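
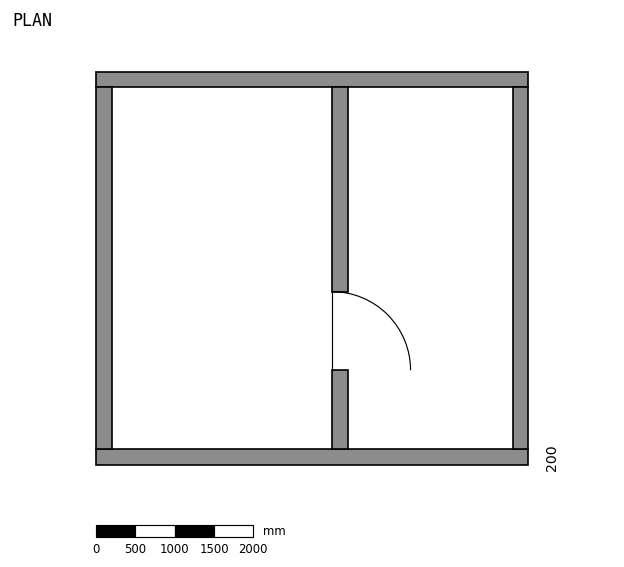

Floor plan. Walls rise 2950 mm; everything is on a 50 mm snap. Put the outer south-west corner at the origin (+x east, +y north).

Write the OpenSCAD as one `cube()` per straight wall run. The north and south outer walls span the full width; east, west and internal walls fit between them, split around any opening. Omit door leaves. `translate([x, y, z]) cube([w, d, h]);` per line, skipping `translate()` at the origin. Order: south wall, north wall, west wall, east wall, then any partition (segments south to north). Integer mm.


cube([5500, 200, 2950]);
translate([0, 4800, 0]) cube([5500, 200, 2950]);
translate([0, 200, 0]) cube([200, 4600, 2950]);
translate([5300, 200, 0]) cube([200, 4600, 2950]);
translate([3000, 200, 0]) cube([200, 1000, 2950]);
translate([3000, 2200, 0]) cube([200, 2600, 2950]);


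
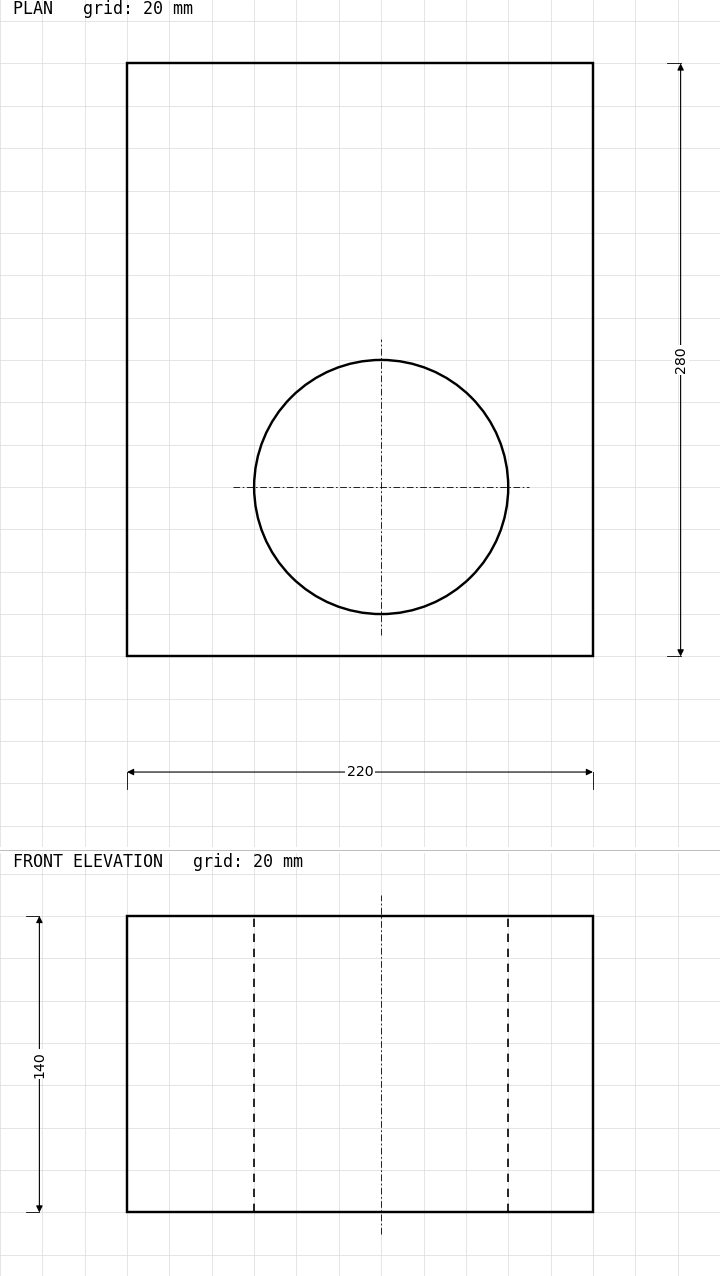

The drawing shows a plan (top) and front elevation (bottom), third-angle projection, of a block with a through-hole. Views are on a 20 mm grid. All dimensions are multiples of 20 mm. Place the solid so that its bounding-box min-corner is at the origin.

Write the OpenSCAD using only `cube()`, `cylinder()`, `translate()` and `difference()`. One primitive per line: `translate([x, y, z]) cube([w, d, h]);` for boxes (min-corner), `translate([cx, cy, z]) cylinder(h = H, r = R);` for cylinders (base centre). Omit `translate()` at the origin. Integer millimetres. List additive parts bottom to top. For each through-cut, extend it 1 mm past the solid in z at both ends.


difference() {
  cube([220, 280, 140]);
  translate([120, 80, -1]) cylinder(h = 142, r = 60);
}


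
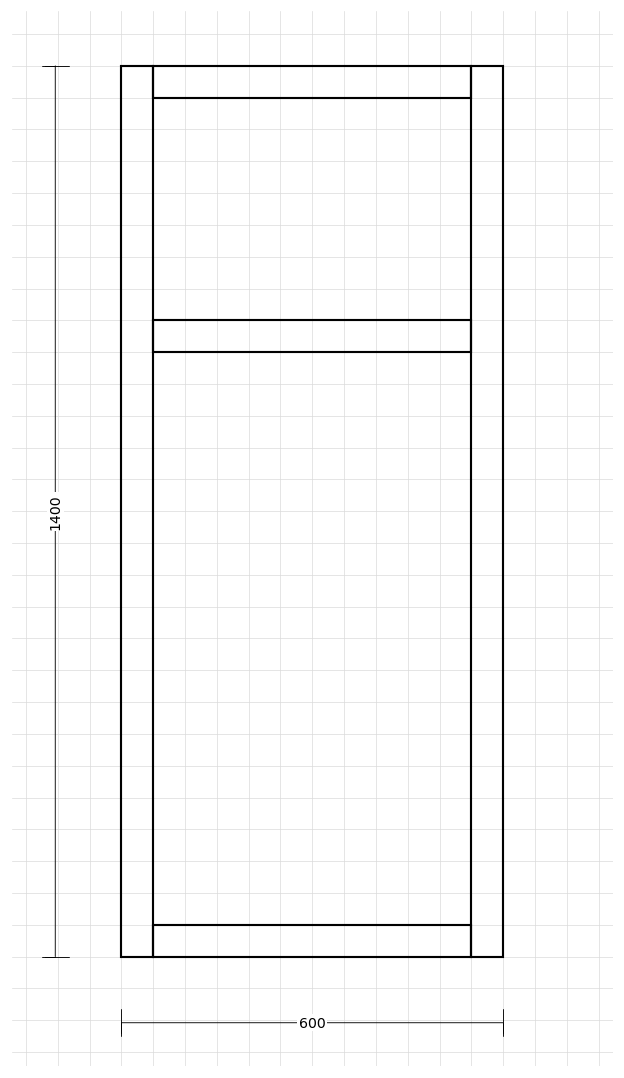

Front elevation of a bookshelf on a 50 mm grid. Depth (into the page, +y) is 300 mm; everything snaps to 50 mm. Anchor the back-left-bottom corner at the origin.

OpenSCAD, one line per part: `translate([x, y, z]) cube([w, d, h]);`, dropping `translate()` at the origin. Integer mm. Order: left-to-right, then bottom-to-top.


cube([50, 300, 1400]);
translate([50, 0, 0]) cube([500, 300, 50]);
translate([50, 0, 950]) cube([500, 300, 50]);
translate([50, 0, 1350]) cube([500, 300, 50]);
translate([550, 0, 0]) cube([50, 300, 1400]);


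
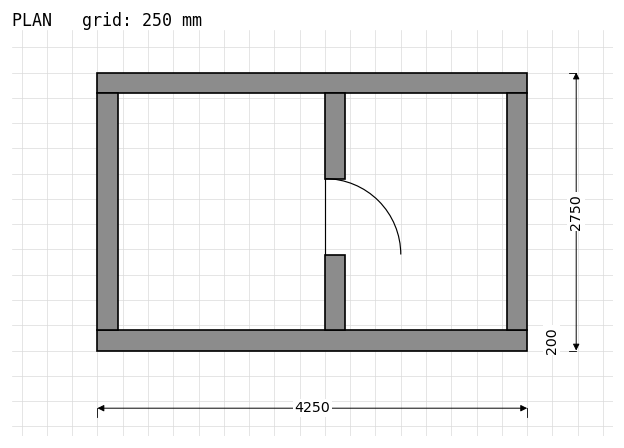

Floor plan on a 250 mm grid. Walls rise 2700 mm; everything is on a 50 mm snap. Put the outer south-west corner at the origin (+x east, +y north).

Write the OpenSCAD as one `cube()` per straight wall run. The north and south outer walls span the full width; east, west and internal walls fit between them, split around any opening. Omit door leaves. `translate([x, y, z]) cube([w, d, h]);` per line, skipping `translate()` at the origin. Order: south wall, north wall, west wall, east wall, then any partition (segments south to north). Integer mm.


cube([4250, 200, 2700]);
translate([0, 2550, 0]) cube([4250, 200, 2700]);
translate([0, 200, 0]) cube([200, 2350, 2700]);
translate([4050, 200, 0]) cube([200, 2350, 2700]);
translate([2250, 200, 0]) cube([200, 750, 2700]);
translate([2250, 1700, 0]) cube([200, 850, 2700]);


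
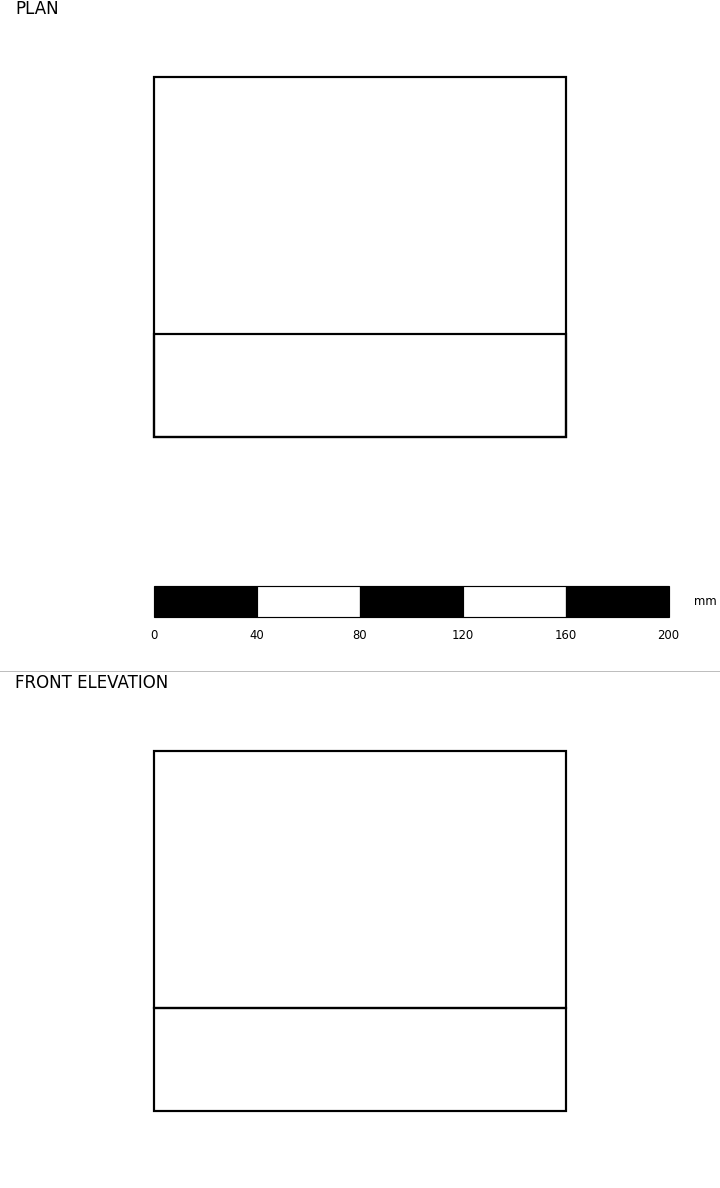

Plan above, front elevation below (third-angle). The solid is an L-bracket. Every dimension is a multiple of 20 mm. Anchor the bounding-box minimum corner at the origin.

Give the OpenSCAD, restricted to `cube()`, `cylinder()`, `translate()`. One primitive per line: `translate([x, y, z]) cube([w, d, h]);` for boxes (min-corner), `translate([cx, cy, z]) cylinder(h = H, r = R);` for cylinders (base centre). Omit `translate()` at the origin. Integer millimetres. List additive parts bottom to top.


cube([160, 140, 40]);
translate([0, 0, 40]) cube([160, 40, 100]);


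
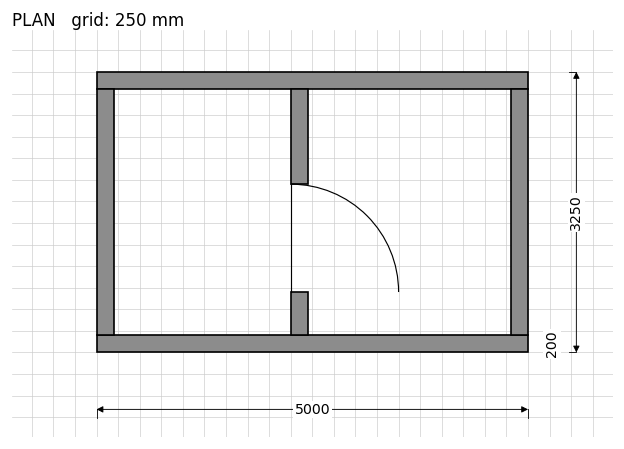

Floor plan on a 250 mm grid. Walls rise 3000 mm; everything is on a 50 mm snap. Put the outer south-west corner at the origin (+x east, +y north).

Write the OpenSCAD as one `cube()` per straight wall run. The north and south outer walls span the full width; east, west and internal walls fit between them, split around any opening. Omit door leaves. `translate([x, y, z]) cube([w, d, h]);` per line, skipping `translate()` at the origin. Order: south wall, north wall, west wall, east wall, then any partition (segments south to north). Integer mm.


cube([5000, 200, 3000]);
translate([0, 3050, 0]) cube([5000, 200, 3000]);
translate([0, 200, 0]) cube([200, 2850, 3000]);
translate([4800, 200, 0]) cube([200, 2850, 3000]);
translate([2250, 200, 0]) cube([200, 500, 3000]);
translate([2250, 1950, 0]) cube([200, 1100, 3000]);


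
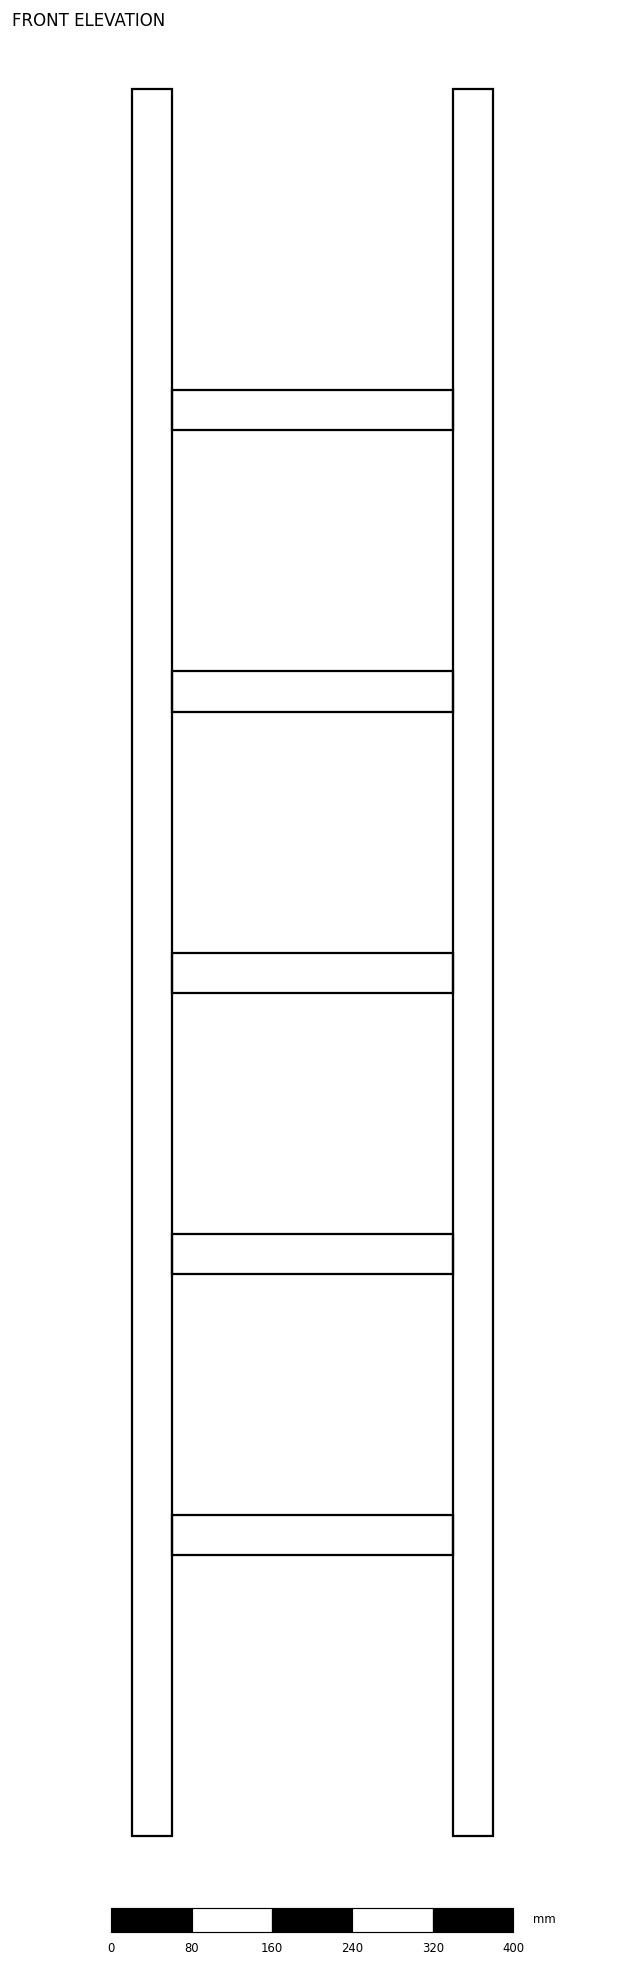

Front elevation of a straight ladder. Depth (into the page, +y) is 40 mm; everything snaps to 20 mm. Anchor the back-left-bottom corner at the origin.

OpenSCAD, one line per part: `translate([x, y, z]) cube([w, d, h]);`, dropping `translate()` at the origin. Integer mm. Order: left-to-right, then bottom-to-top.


cube([40, 40, 1740]);
translate([40, 0, 280]) cube([280, 40, 40]);
translate([40, 0, 560]) cube([280, 40, 40]);
translate([40, 0, 840]) cube([280, 40, 40]);
translate([40, 0, 1120]) cube([280, 40, 40]);
translate([40, 0, 1400]) cube([280, 40, 40]);
translate([320, 0, 0]) cube([40, 40, 1740]);


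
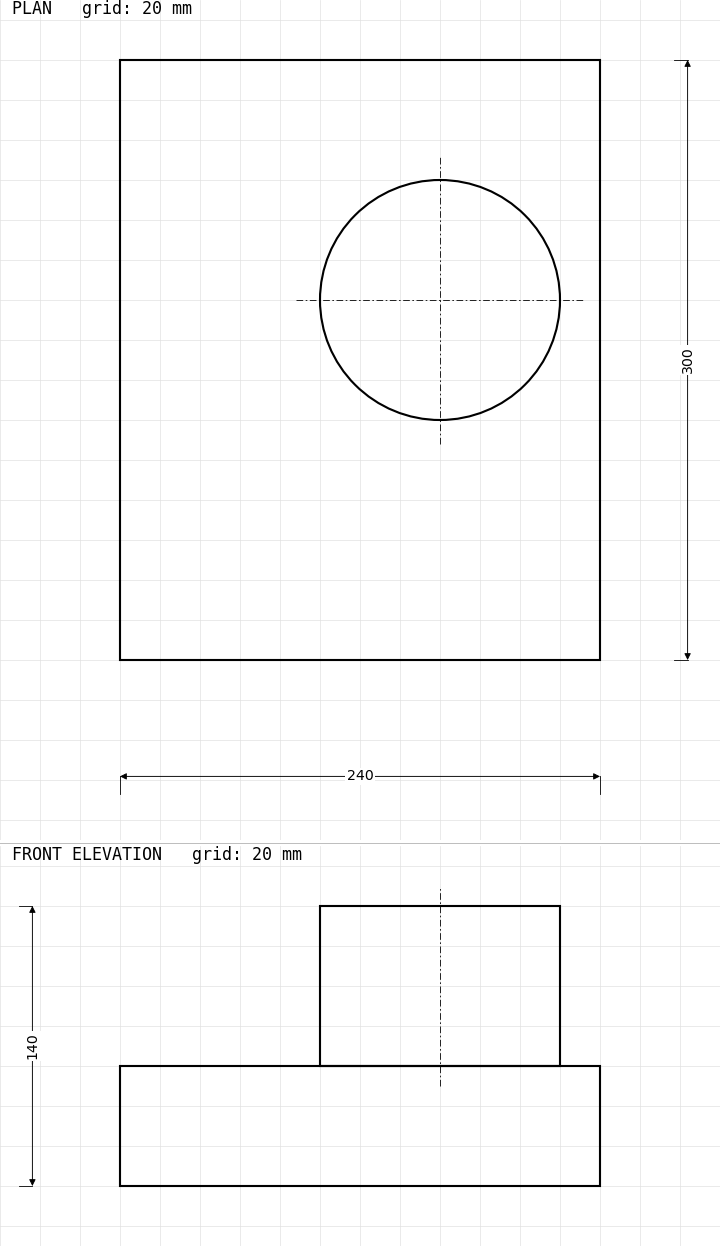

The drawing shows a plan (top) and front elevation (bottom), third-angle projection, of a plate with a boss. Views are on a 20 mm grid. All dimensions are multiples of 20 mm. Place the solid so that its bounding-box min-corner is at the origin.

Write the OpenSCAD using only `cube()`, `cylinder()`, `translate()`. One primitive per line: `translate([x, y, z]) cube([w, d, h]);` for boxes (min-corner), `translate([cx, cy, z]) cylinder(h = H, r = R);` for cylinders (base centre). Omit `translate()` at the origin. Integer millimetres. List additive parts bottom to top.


cube([240, 300, 60]);
translate([160, 180, 60]) cylinder(h = 80, r = 60);


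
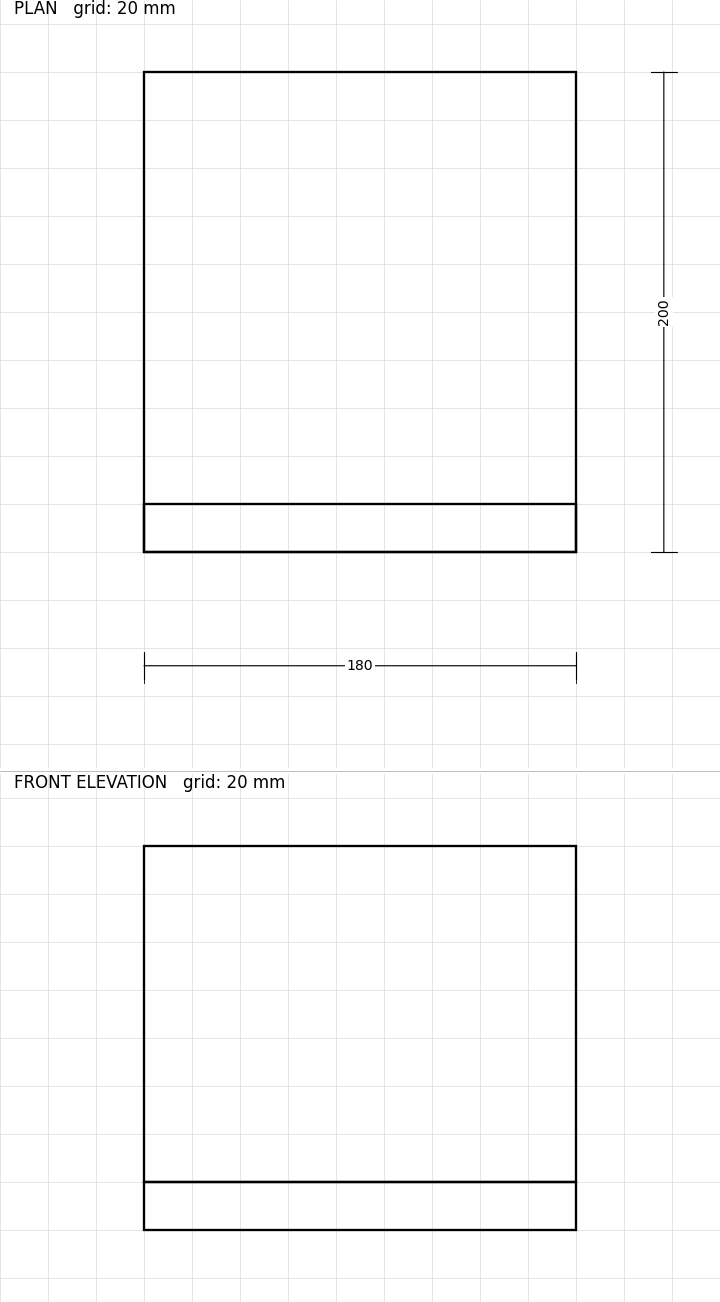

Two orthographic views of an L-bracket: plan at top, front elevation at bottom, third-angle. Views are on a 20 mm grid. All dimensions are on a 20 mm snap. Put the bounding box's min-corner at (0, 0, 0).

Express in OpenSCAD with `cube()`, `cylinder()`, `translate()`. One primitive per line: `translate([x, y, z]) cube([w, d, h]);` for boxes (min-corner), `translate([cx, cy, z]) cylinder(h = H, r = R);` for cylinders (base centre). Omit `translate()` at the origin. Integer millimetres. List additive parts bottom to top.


cube([180, 200, 20]);
translate([0, 0, 20]) cube([180, 20, 140]);


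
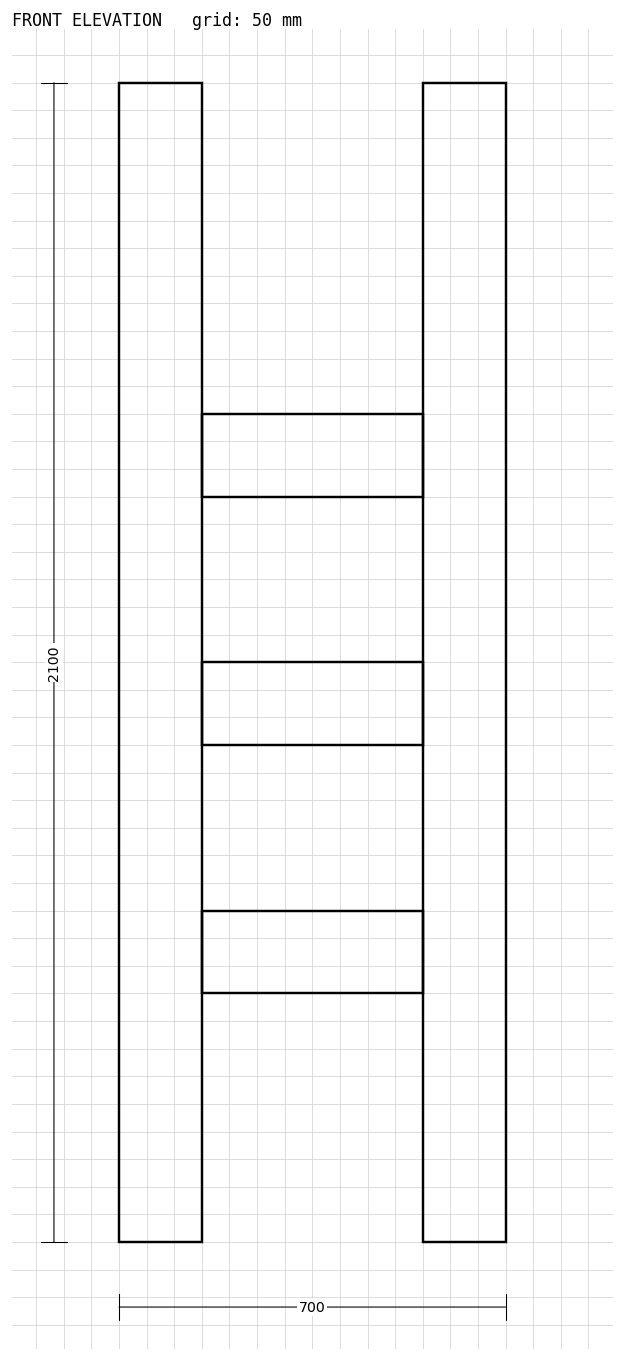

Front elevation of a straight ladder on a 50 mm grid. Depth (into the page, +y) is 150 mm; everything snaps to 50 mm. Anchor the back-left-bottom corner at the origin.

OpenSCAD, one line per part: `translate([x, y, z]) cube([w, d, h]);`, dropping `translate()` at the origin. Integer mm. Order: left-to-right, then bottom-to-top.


cube([150, 150, 2100]);
translate([150, 0, 450]) cube([400, 150, 150]);
translate([150, 0, 900]) cube([400, 150, 150]);
translate([150, 0, 1350]) cube([400, 150, 150]);
translate([550, 0, 0]) cube([150, 150, 2100]);


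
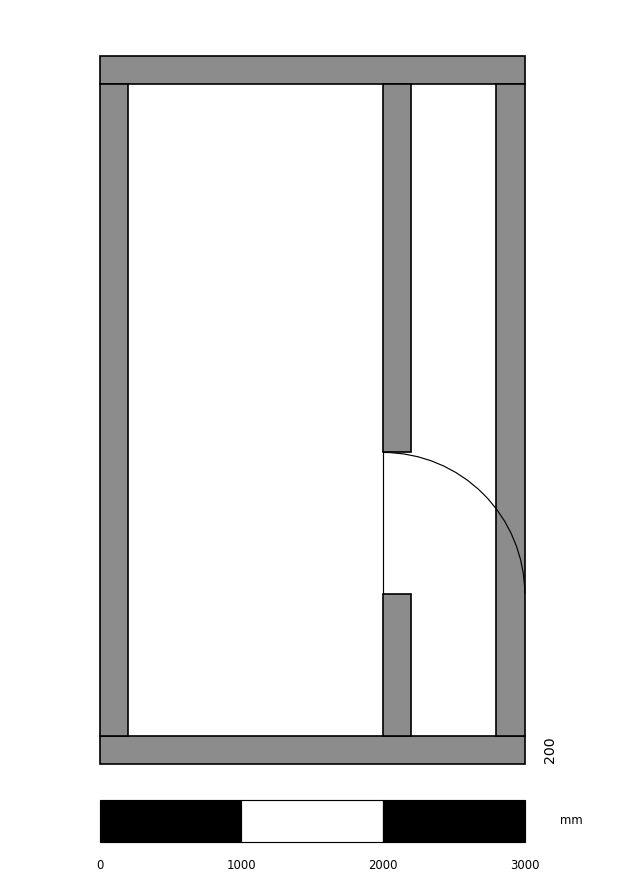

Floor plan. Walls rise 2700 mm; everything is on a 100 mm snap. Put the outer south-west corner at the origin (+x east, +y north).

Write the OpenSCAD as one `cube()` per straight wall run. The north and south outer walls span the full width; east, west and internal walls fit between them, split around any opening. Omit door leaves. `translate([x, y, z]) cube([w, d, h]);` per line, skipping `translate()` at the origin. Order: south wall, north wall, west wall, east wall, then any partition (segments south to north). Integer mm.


cube([3000, 200, 2700]);
translate([0, 4800, 0]) cube([3000, 200, 2700]);
translate([0, 200, 0]) cube([200, 4600, 2700]);
translate([2800, 200, 0]) cube([200, 4600, 2700]);
translate([2000, 200, 0]) cube([200, 1000, 2700]);
translate([2000, 2200, 0]) cube([200, 2600, 2700]);


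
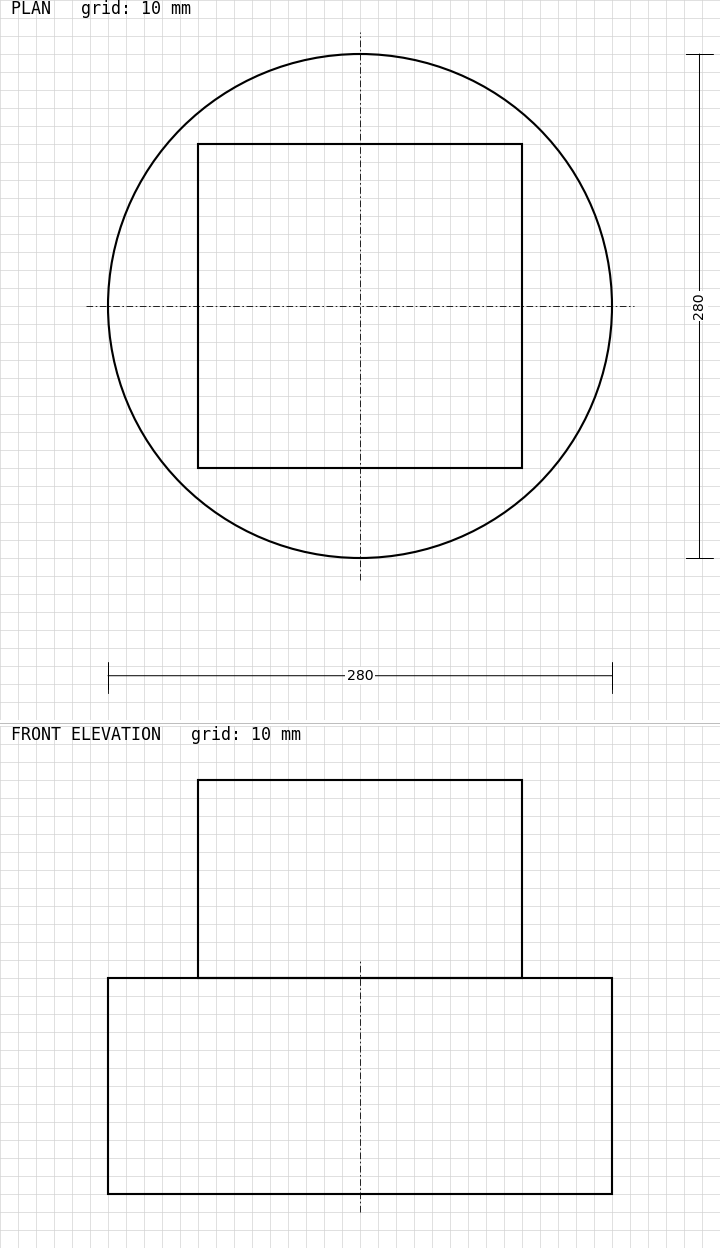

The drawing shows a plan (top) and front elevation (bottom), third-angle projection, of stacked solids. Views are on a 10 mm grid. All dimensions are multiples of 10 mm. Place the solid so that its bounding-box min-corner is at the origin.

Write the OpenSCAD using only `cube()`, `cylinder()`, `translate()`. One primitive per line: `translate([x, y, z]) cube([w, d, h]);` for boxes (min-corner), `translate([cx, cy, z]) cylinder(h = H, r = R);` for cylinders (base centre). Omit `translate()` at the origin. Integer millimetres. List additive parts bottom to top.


translate([140, 140, 0]) cylinder(h = 120, r = 140);
translate([50, 50, 120]) cube([180, 180, 110]);


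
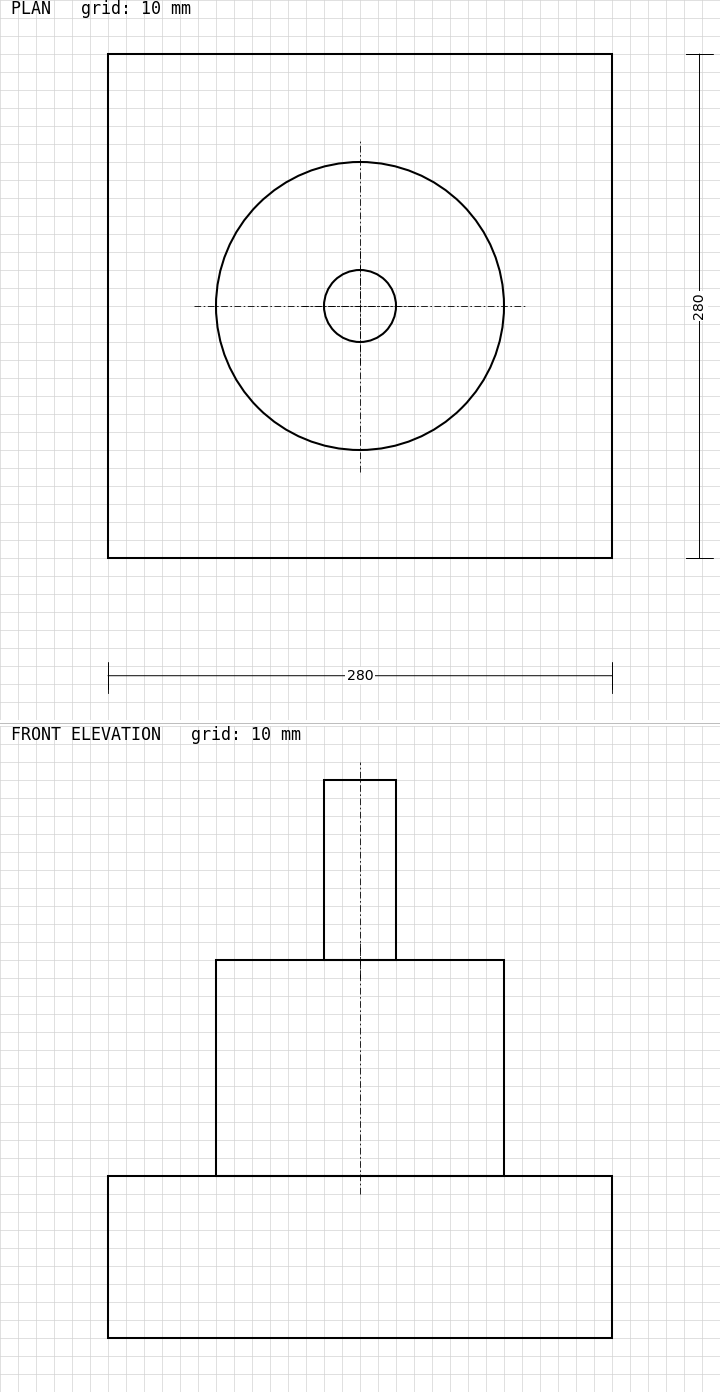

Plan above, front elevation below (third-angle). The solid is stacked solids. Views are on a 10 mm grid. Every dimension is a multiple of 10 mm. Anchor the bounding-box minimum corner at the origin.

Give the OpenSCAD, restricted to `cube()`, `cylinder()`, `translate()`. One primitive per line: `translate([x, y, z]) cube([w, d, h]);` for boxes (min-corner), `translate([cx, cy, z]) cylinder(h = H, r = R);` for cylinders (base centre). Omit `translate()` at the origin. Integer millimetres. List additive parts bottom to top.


cube([280, 280, 90]);
translate([140, 140, 90]) cylinder(h = 120, r = 80);
translate([140, 140, 210]) cylinder(h = 100, r = 20);


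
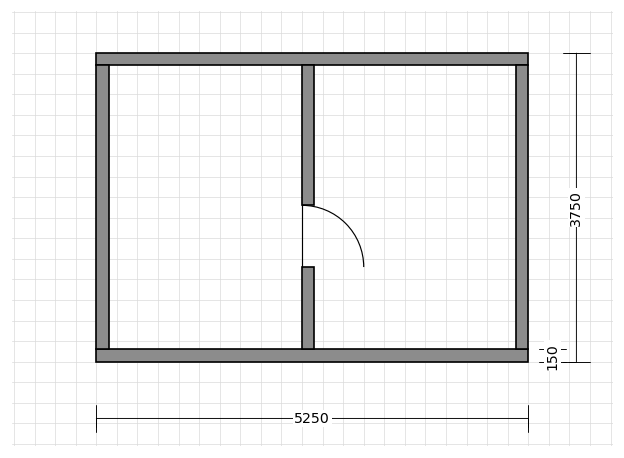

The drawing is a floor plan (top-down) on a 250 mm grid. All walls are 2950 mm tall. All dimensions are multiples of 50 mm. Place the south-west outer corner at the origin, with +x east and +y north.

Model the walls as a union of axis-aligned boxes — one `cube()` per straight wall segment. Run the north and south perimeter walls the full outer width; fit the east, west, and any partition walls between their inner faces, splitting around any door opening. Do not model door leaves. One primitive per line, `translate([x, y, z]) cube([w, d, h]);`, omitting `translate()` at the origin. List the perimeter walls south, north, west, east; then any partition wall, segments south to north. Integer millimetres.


cube([5250, 150, 2950]);
translate([0, 3600, 0]) cube([5250, 150, 2950]);
translate([0, 150, 0]) cube([150, 3450, 2950]);
translate([5100, 150, 0]) cube([150, 3450, 2950]);
translate([2500, 150, 0]) cube([150, 1000, 2950]);
translate([2500, 1900, 0]) cube([150, 1700, 2950]);


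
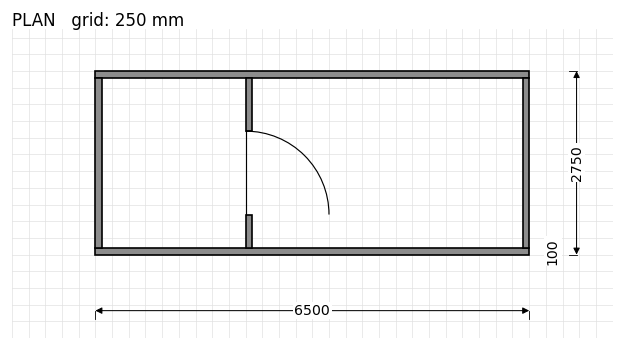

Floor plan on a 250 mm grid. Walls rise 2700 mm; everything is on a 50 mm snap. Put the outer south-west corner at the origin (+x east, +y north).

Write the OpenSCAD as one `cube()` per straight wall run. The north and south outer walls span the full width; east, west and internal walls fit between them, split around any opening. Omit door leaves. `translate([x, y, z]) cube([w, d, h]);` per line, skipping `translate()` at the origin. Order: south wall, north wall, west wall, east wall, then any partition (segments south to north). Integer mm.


cube([6500, 100, 2700]);
translate([0, 2650, 0]) cube([6500, 100, 2700]);
translate([0, 100, 0]) cube([100, 2550, 2700]);
translate([6400, 100, 0]) cube([100, 2550, 2700]);
translate([2250, 100, 0]) cube([100, 500, 2700]);
translate([2250, 1850, 0]) cube([100, 800, 2700]);


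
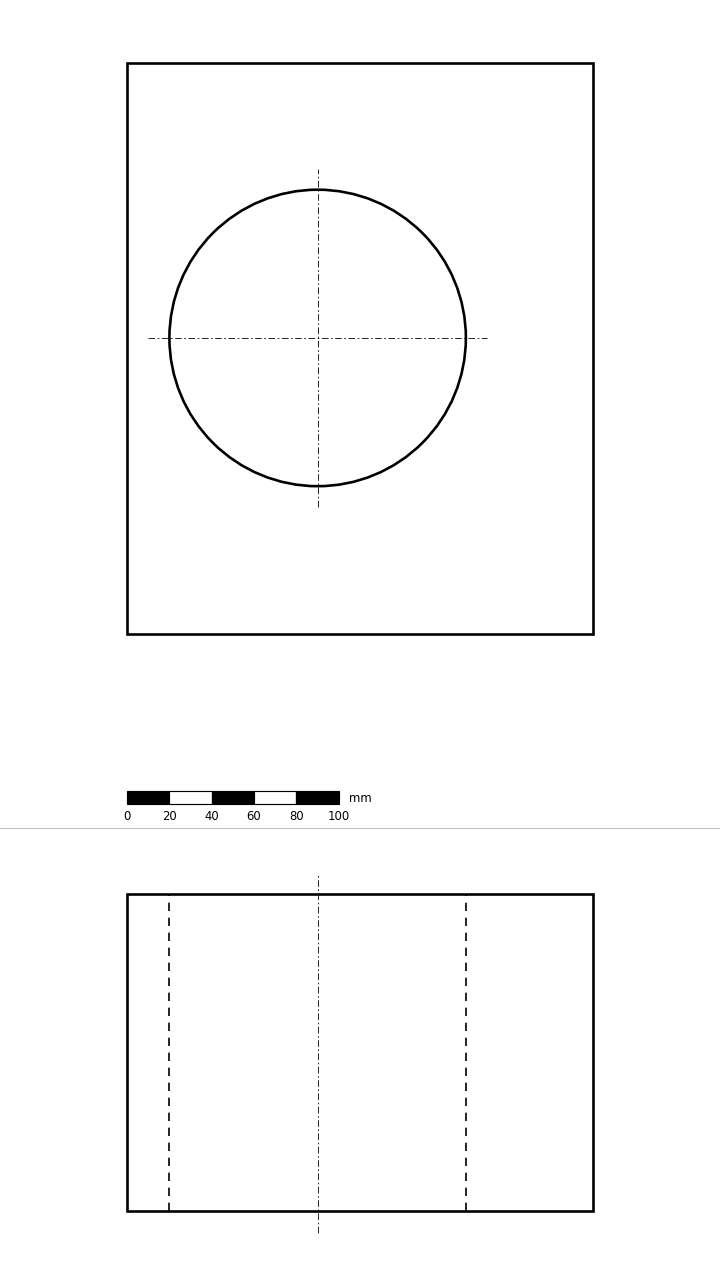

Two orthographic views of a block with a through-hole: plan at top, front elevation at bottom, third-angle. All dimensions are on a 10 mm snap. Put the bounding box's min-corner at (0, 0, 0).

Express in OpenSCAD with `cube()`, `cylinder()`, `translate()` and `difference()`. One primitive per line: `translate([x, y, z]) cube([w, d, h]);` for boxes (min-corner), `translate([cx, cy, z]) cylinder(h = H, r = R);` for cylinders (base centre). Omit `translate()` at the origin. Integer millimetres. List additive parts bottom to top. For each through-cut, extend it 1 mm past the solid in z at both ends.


difference() {
  cube([220, 270, 150]);
  translate([90, 140, -1]) cylinder(h = 152, r = 70);
}


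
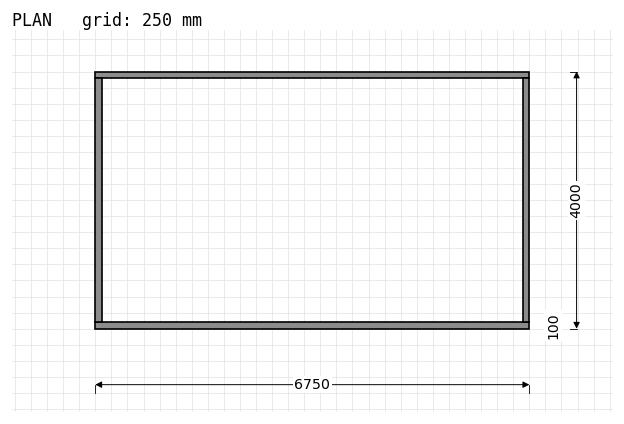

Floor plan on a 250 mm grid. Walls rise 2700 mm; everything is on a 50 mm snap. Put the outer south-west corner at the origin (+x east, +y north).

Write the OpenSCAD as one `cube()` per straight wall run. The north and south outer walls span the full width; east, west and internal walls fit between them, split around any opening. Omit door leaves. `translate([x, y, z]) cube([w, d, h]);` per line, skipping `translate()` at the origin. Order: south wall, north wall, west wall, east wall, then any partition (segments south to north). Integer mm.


cube([6750, 100, 2700]);
translate([0, 3900, 0]) cube([6750, 100, 2700]);
translate([0, 100, 0]) cube([100, 3800, 2700]);
translate([6650, 100, 0]) cube([100, 3800, 2700]);


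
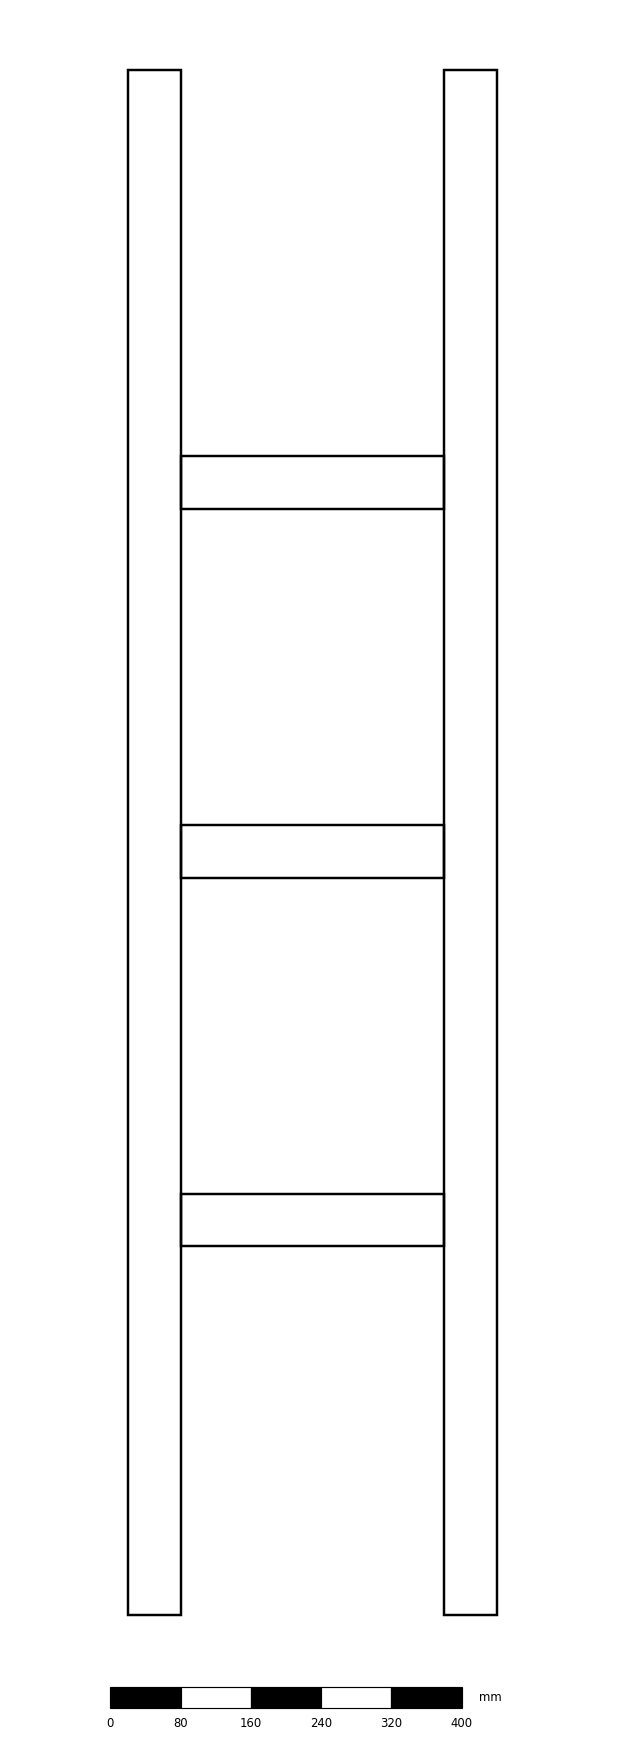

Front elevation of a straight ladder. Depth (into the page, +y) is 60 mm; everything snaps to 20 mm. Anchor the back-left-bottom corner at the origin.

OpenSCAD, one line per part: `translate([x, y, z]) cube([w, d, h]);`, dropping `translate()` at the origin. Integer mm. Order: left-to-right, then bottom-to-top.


cube([60, 60, 1760]);
translate([60, 0, 420]) cube([300, 60, 60]);
translate([60, 0, 840]) cube([300, 60, 60]);
translate([60, 0, 1260]) cube([300, 60, 60]);
translate([360, 0, 0]) cube([60, 60, 1760]);


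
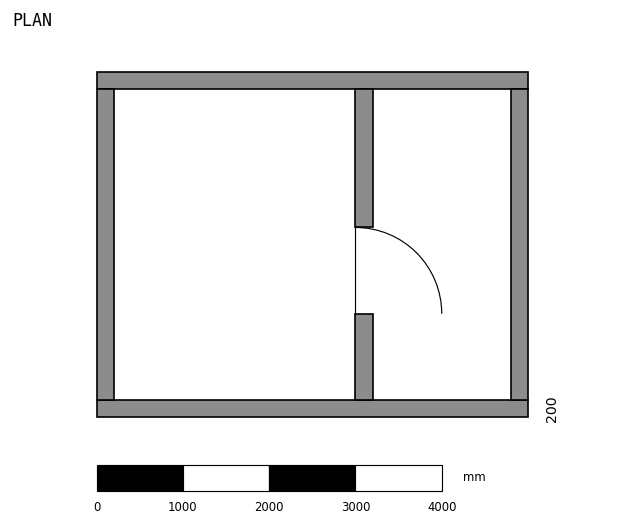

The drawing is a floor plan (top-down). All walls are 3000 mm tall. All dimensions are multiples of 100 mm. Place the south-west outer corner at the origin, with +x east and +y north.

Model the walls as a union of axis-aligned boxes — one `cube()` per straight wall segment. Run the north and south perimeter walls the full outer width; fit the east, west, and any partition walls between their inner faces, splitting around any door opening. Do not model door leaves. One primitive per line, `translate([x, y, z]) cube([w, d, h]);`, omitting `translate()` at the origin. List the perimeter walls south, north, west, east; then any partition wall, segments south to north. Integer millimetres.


cube([5000, 200, 3000]);
translate([0, 3800, 0]) cube([5000, 200, 3000]);
translate([0, 200, 0]) cube([200, 3600, 3000]);
translate([4800, 200, 0]) cube([200, 3600, 3000]);
translate([3000, 200, 0]) cube([200, 1000, 3000]);
translate([3000, 2200, 0]) cube([200, 1600, 3000]);


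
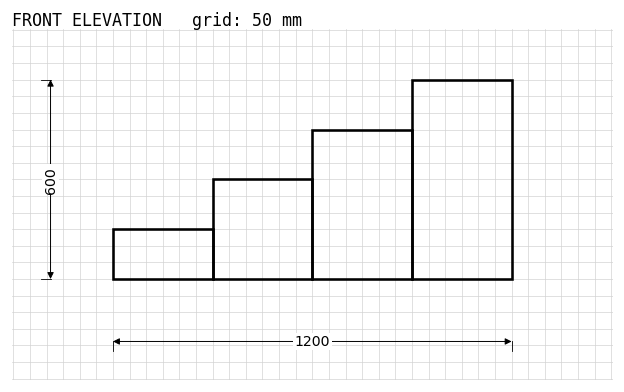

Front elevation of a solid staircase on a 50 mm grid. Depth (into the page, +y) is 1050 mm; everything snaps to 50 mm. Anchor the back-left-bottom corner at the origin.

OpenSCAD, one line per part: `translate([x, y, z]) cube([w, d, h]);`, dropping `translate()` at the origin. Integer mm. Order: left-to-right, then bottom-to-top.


cube([300, 1050, 150]);
translate([300, 0, 0]) cube([300, 1050, 300]);
translate([600, 0, 0]) cube([300, 1050, 450]);
translate([900, 0, 0]) cube([300, 1050, 600]);


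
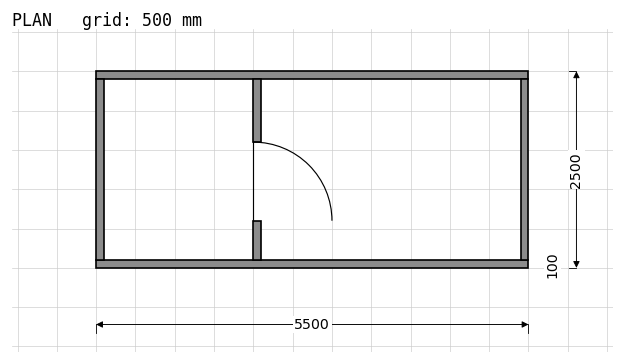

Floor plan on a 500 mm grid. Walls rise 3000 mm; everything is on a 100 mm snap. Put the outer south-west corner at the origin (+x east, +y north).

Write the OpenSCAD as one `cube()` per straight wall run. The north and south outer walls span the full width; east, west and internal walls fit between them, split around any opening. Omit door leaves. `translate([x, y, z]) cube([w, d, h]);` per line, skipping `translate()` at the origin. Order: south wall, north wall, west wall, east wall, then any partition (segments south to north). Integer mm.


cube([5500, 100, 3000]);
translate([0, 2400, 0]) cube([5500, 100, 3000]);
translate([0, 100, 0]) cube([100, 2300, 3000]);
translate([5400, 100, 0]) cube([100, 2300, 3000]);
translate([2000, 100, 0]) cube([100, 500, 3000]);
translate([2000, 1600, 0]) cube([100, 800, 3000]);


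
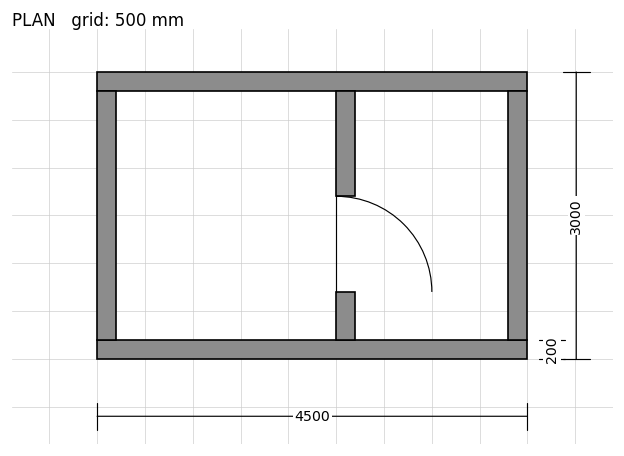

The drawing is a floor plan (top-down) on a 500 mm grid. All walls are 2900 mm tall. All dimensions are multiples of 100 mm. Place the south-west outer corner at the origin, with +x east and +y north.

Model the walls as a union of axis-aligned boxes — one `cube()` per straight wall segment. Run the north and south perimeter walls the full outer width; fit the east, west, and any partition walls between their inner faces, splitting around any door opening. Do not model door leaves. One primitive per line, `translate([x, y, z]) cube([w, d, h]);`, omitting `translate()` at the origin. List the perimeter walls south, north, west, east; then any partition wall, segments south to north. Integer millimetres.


cube([4500, 200, 2900]);
translate([0, 2800, 0]) cube([4500, 200, 2900]);
translate([0, 200, 0]) cube([200, 2600, 2900]);
translate([4300, 200, 0]) cube([200, 2600, 2900]);
translate([2500, 200, 0]) cube([200, 500, 2900]);
translate([2500, 1700, 0]) cube([200, 1100, 2900]);


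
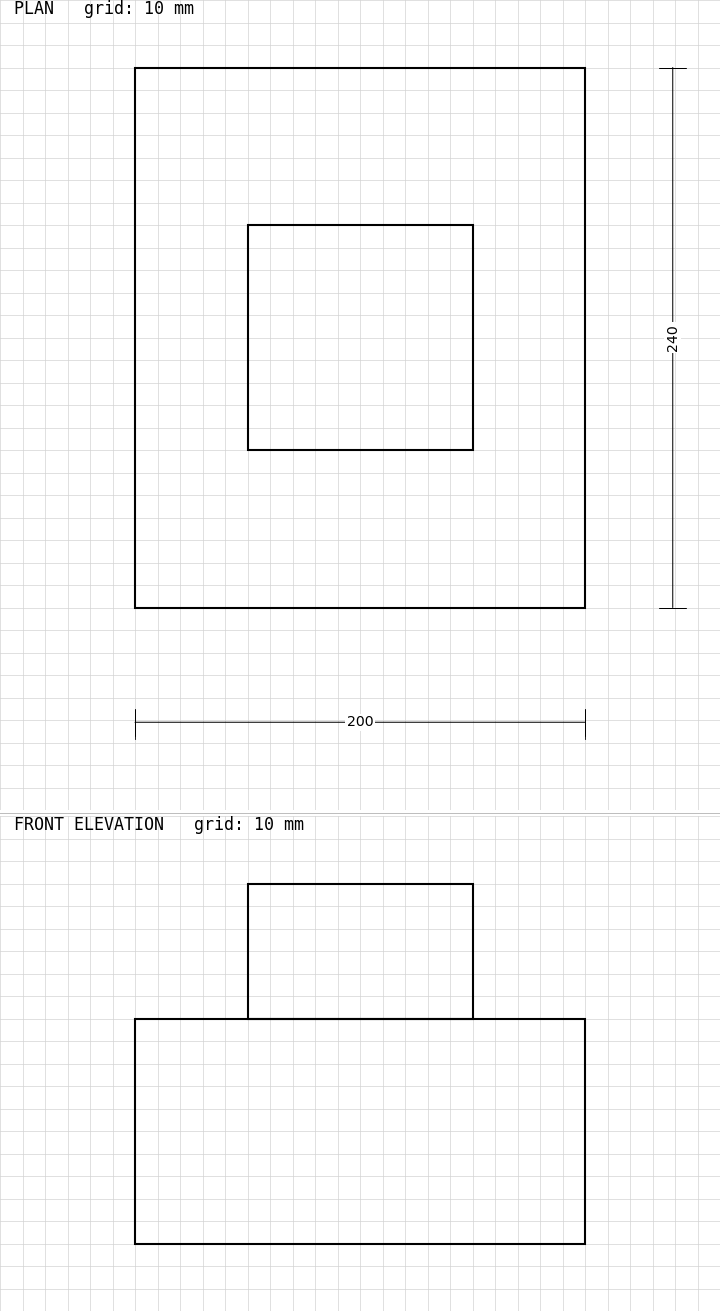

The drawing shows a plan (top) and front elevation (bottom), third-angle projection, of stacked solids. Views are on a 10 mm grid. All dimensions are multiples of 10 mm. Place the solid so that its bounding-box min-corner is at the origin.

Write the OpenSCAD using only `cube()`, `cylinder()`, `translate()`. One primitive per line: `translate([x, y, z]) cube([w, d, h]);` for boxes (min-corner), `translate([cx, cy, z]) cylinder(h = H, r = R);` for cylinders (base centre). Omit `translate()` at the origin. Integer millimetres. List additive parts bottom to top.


cube([200, 240, 100]);
translate([50, 70, 100]) cube([100, 100, 60]);


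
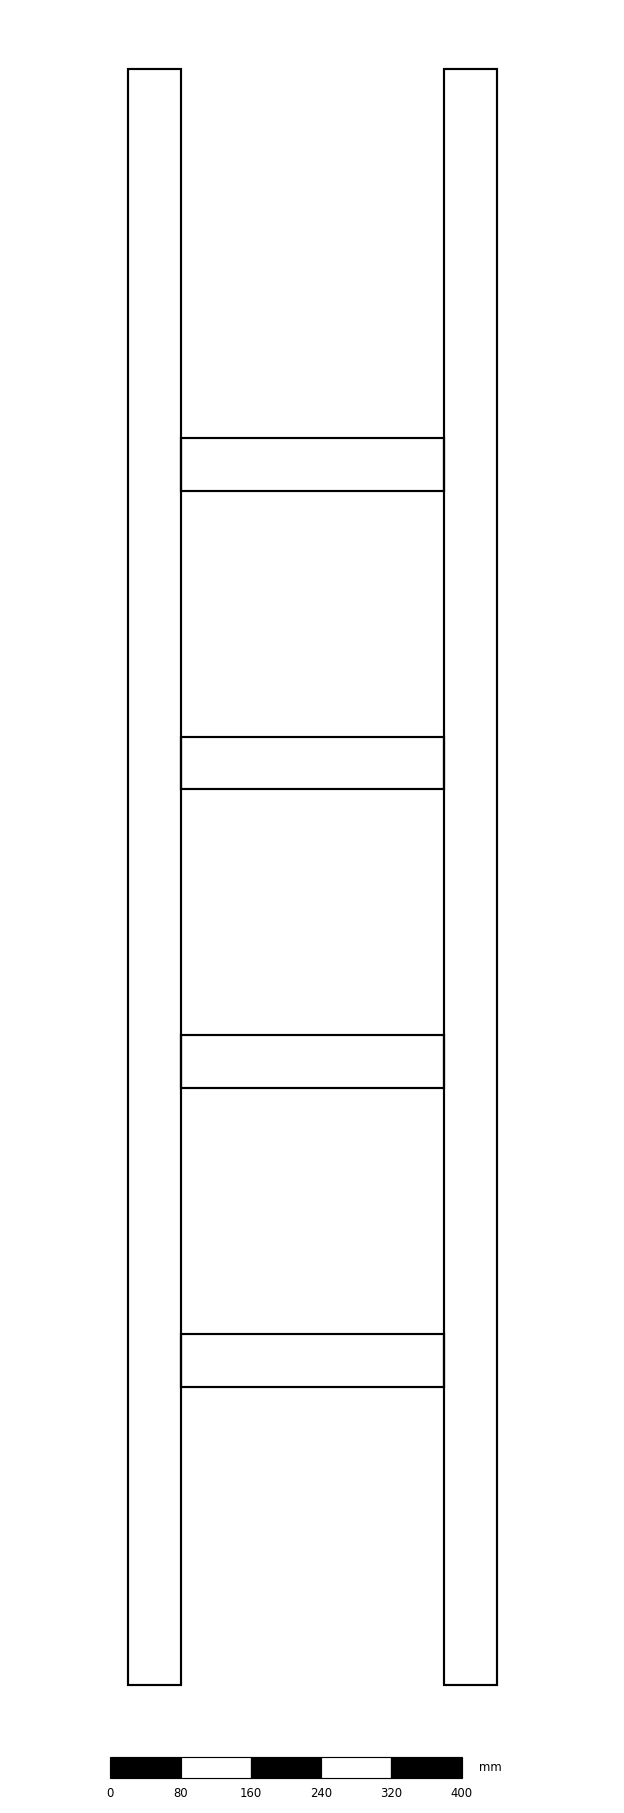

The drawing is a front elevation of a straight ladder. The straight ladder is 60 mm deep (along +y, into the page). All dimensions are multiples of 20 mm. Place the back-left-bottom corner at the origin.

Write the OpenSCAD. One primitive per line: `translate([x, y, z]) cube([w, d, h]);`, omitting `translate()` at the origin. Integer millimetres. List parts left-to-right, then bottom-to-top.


cube([60, 60, 1840]);
translate([60, 0, 340]) cube([300, 60, 60]);
translate([60, 0, 680]) cube([300, 60, 60]);
translate([60, 0, 1020]) cube([300, 60, 60]);
translate([60, 0, 1360]) cube([300, 60, 60]);
translate([360, 0, 0]) cube([60, 60, 1840]);


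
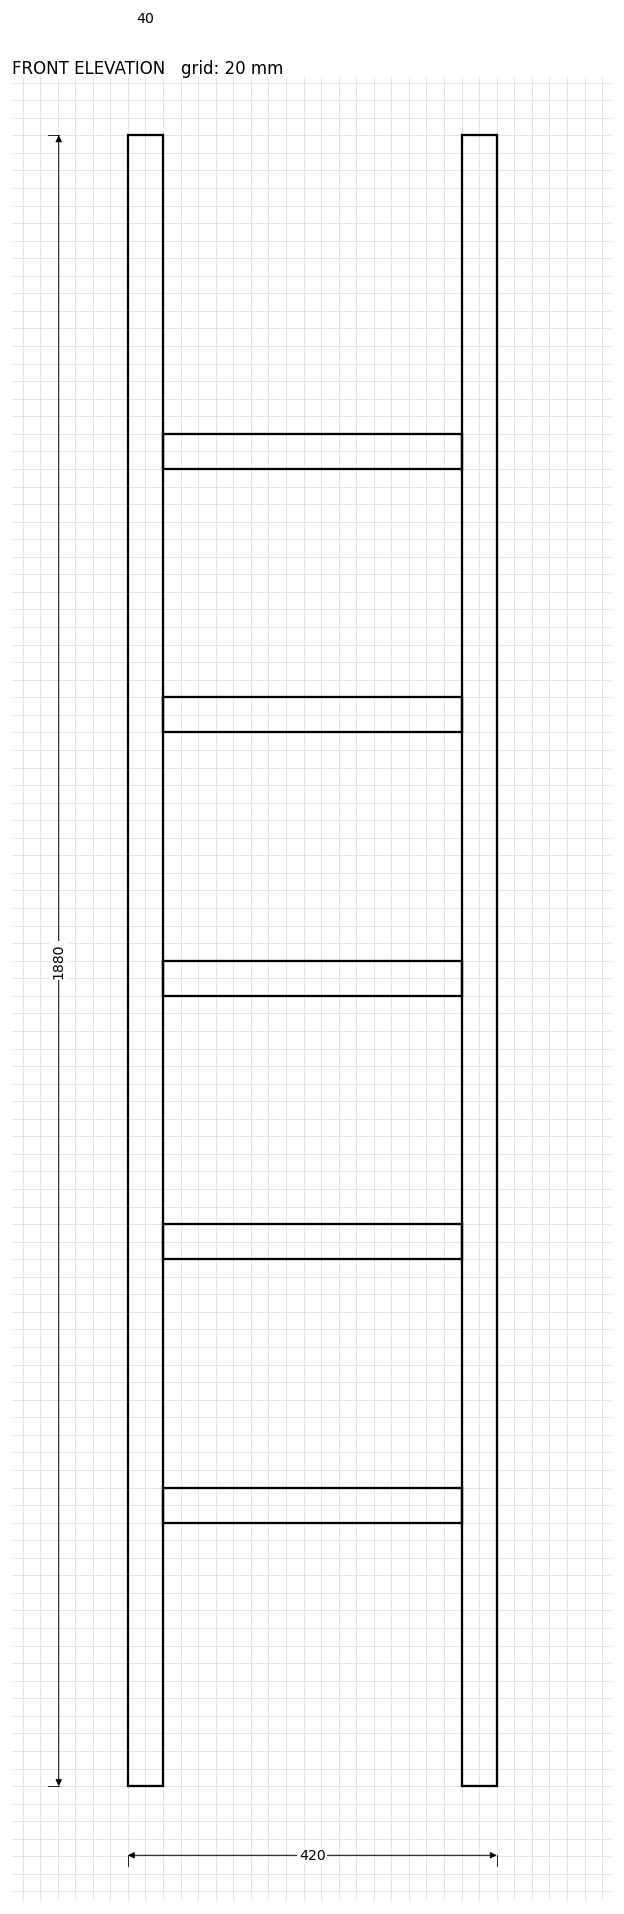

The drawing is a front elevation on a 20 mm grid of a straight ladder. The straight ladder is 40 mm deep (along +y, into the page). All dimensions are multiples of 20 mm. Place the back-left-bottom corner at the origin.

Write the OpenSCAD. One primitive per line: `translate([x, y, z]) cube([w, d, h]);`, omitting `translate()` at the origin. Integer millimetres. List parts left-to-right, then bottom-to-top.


cube([40, 40, 1880]);
translate([40, 0, 300]) cube([340, 40, 40]);
translate([40, 0, 600]) cube([340, 40, 40]);
translate([40, 0, 900]) cube([340, 40, 40]);
translate([40, 0, 1200]) cube([340, 40, 40]);
translate([40, 0, 1500]) cube([340, 40, 40]);
translate([380, 0, 0]) cube([40, 40, 1880]);


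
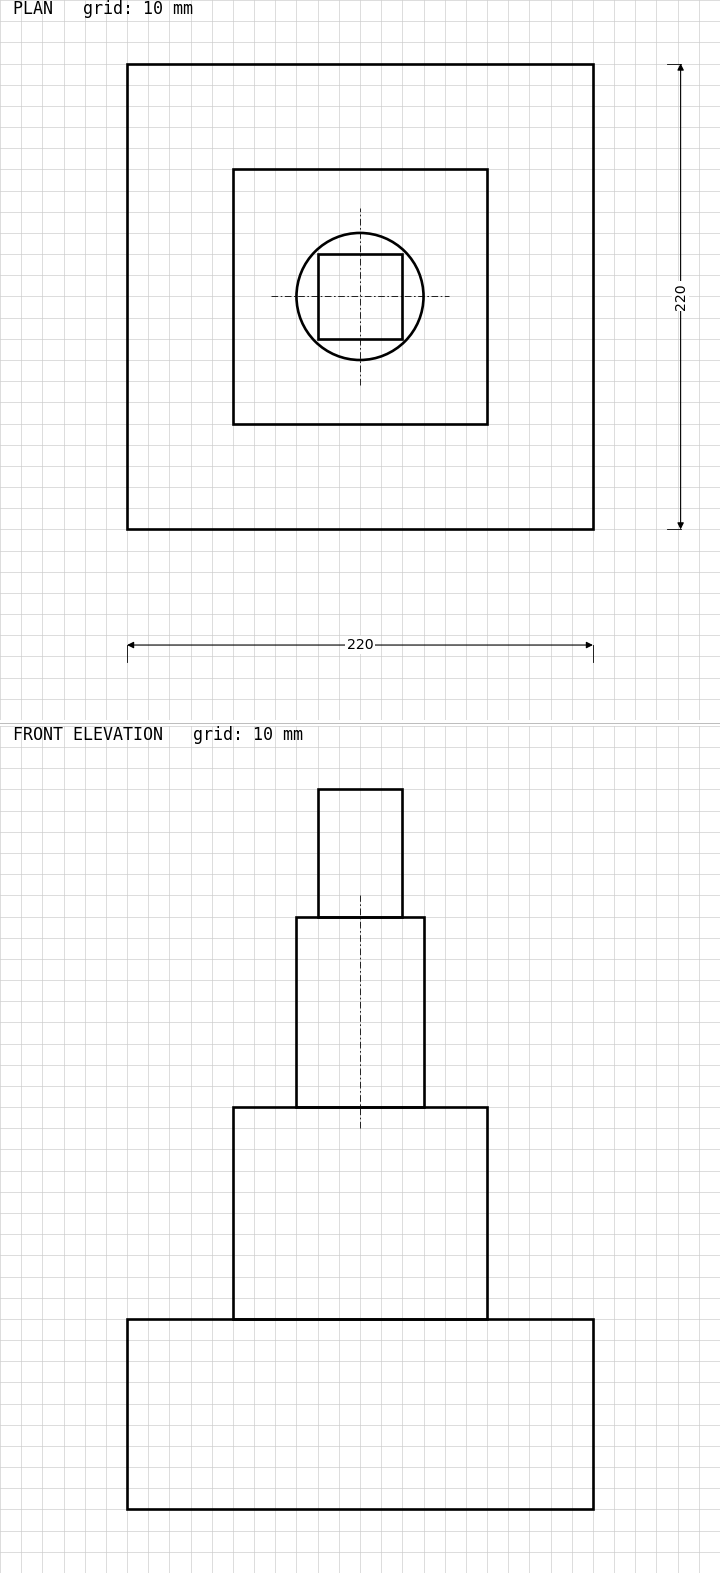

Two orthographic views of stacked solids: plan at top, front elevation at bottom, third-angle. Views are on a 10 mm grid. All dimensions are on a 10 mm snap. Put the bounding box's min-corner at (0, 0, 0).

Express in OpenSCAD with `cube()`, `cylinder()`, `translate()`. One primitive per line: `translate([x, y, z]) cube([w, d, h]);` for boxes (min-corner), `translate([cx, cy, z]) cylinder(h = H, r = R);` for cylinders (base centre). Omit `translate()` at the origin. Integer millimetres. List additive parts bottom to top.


cube([220, 220, 90]);
translate([50, 50, 90]) cube([120, 120, 100]);
translate([110, 110, 190]) cylinder(h = 90, r = 30);
translate([90, 90, 280]) cube([40, 40, 60]);


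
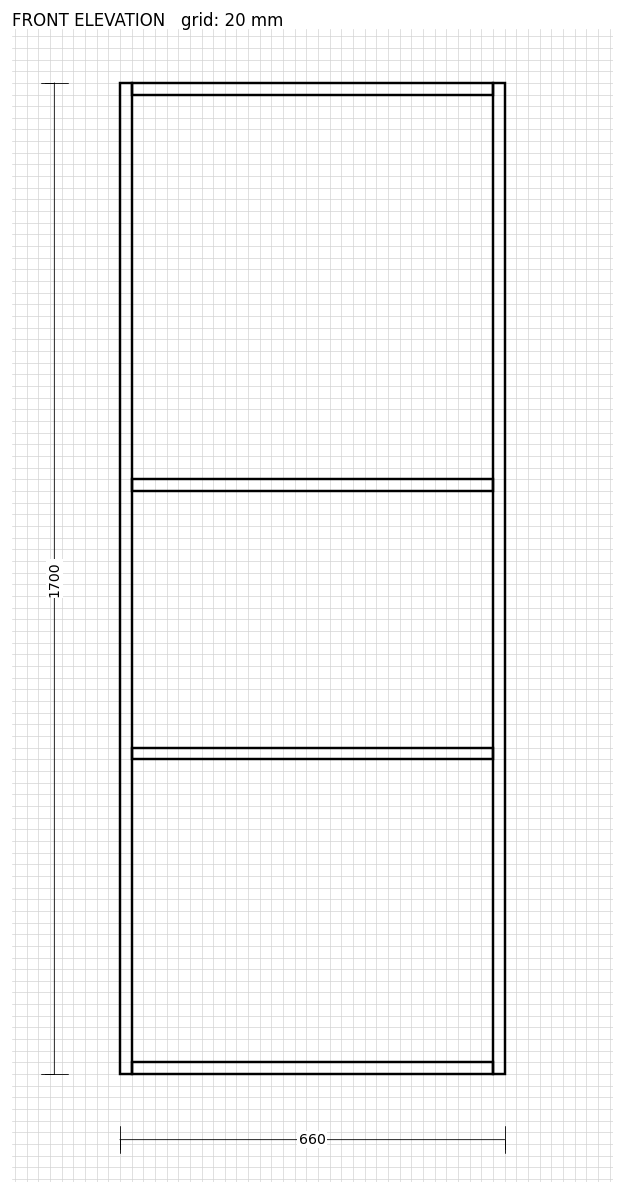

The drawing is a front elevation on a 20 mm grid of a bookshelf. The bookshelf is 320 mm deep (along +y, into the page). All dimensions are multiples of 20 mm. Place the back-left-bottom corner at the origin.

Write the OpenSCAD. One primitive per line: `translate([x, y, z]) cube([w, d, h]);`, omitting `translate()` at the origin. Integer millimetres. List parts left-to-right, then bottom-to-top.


cube([20, 320, 1700]);
translate([20, 0, 0]) cube([620, 320, 20]);
translate([20, 0, 540]) cube([620, 320, 20]);
translate([20, 0, 1000]) cube([620, 320, 20]);
translate([20, 0, 1680]) cube([620, 320, 20]);
translate([640, 0, 0]) cube([20, 320, 1700]);


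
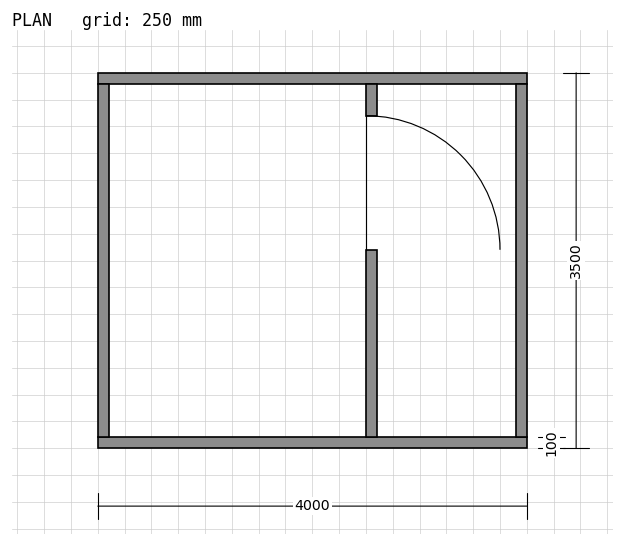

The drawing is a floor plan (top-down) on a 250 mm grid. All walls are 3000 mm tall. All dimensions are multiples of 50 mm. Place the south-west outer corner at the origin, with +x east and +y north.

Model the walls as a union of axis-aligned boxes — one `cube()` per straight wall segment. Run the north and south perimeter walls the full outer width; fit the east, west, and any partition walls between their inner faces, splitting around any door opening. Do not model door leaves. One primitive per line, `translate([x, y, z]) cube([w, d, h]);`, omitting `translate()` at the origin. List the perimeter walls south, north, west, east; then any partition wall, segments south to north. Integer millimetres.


cube([4000, 100, 3000]);
translate([0, 3400, 0]) cube([4000, 100, 3000]);
translate([0, 100, 0]) cube([100, 3300, 3000]);
translate([3900, 100, 0]) cube([100, 3300, 3000]);
translate([2500, 100, 0]) cube([100, 1750, 3000]);
translate([2500, 3100, 0]) cube([100, 300, 3000]);


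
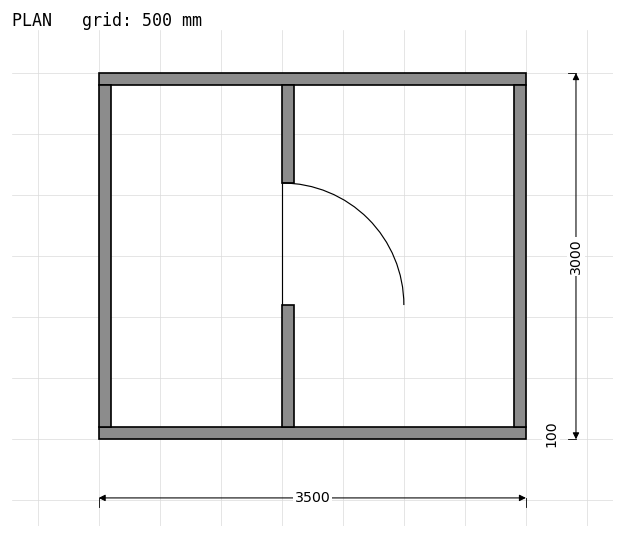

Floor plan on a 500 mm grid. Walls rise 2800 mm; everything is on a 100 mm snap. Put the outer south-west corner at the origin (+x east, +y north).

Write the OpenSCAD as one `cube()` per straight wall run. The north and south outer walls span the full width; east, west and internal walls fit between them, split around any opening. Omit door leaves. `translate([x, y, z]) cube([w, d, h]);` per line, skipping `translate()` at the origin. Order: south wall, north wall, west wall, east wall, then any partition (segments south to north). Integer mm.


cube([3500, 100, 2800]);
translate([0, 2900, 0]) cube([3500, 100, 2800]);
translate([0, 100, 0]) cube([100, 2800, 2800]);
translate([3400, 100, 0]) cube([100, 2800, 2800]);
translate([1500, 100, 0]) cube([100, 1000, 2800]);
translate([1500, 2100, 0]) cube([100, 800, 2800]);


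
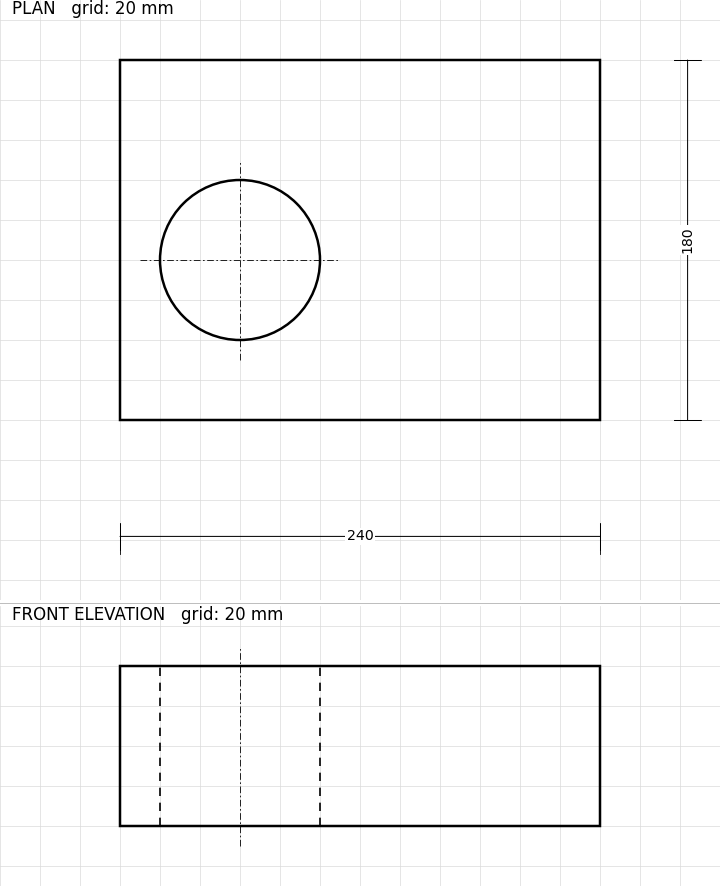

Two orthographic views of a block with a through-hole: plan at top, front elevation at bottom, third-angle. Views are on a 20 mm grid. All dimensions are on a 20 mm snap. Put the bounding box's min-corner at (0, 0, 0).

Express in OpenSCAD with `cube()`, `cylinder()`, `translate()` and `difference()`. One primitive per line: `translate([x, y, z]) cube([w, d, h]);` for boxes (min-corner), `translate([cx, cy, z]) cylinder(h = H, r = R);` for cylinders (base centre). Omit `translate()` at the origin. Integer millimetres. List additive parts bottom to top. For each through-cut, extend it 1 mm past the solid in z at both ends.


difference() {
  cube([240, 180, 80]);
  translate([60, 80, -1]) cylinder(h = 82, r = 40);
}


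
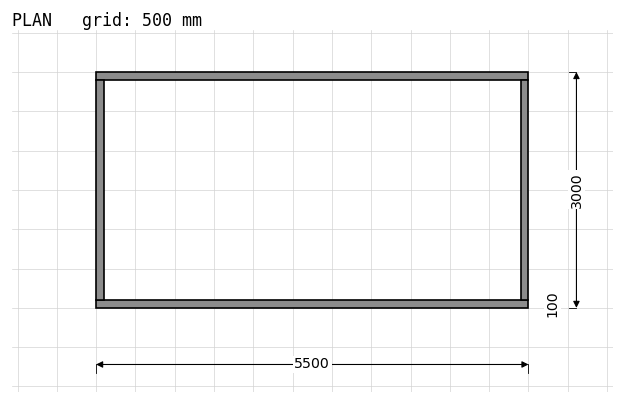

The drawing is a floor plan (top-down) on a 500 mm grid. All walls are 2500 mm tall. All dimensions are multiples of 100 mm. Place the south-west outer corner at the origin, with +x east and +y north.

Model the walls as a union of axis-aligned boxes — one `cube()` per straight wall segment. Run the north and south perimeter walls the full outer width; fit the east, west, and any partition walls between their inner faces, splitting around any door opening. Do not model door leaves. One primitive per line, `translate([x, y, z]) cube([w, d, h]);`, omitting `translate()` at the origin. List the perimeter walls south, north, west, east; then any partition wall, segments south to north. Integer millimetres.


cube([5500, 100, 2500]);
translate([0, 2900, 0]) cube([5500, 100, 2500]);
translate([0, 100, 0]) cube([100, 2800, 2500]);
translate([5400, 100, 0]) cube([100, 2800, 2500]);


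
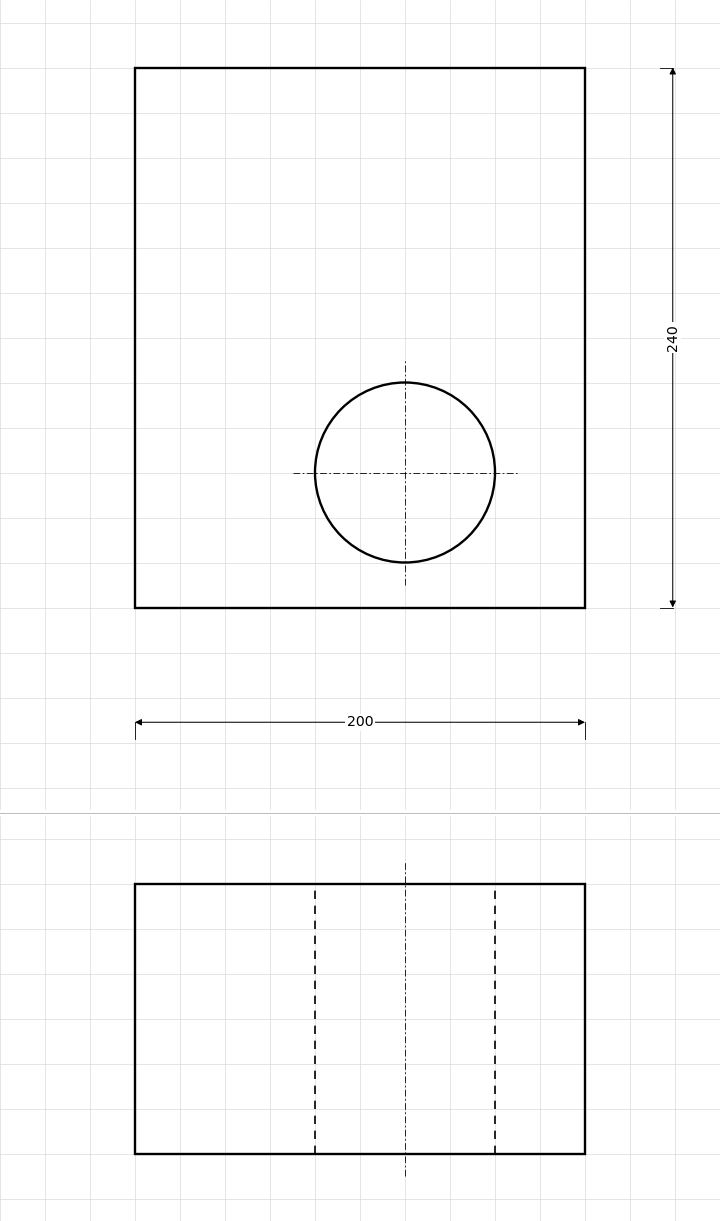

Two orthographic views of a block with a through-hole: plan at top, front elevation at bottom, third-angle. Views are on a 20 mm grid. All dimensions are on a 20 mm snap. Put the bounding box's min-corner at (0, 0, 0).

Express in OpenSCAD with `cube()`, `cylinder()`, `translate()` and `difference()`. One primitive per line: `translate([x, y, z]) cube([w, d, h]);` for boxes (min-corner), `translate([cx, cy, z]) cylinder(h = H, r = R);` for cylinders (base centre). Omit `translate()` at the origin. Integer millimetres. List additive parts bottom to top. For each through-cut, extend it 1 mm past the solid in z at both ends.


difference() {
  cube([200, 240, 120]);
  translate([120, 60, -1]) cylinder(h = 122, r = 40);
}


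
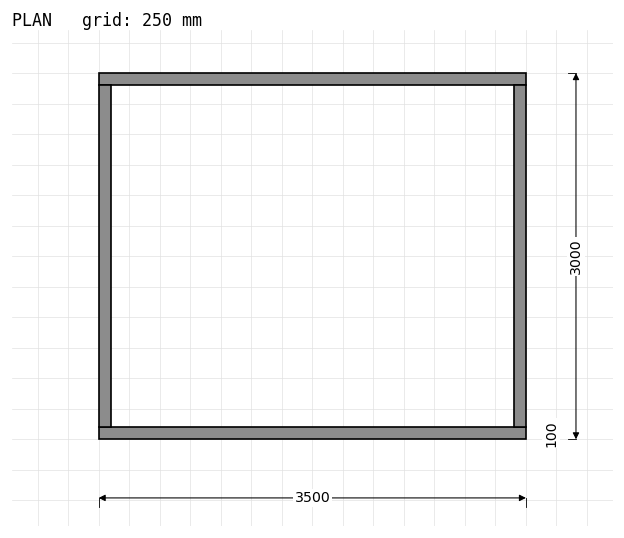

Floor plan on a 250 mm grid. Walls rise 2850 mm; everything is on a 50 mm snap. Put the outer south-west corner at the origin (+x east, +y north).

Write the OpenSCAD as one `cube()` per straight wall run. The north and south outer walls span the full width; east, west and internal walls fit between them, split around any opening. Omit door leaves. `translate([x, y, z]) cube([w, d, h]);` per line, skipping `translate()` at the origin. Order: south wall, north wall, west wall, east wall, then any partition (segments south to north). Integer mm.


cube([3500, 100, 2850]);
translate([0, 2900, 0]) cube([3500, 100, 2850]);
translate([0, 100, 0]) cube([100, 2800, 2850]);
translate([3400, 100, 0]) cube([100, 2800, 2850]);


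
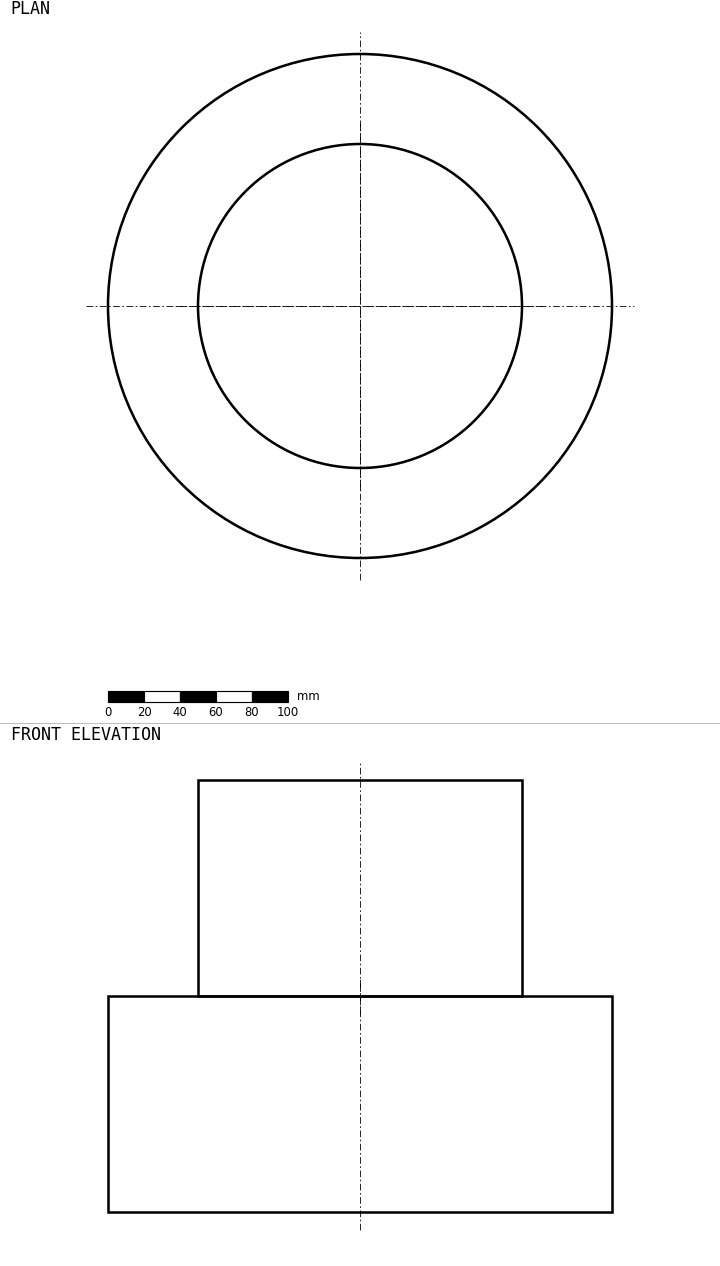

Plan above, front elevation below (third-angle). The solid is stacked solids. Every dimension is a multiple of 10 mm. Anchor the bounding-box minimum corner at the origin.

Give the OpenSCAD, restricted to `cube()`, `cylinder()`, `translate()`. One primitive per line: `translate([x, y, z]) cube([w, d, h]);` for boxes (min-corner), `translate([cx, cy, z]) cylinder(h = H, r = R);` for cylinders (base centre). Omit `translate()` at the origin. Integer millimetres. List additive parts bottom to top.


translate([140, 140, 0]) cylinder(h = 120, r = 140);
translate([140, 140, 120]) cylinder(h = 120, r = 90);
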